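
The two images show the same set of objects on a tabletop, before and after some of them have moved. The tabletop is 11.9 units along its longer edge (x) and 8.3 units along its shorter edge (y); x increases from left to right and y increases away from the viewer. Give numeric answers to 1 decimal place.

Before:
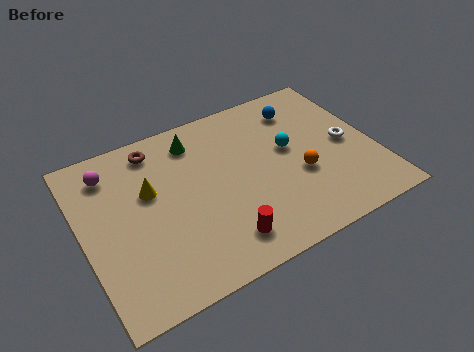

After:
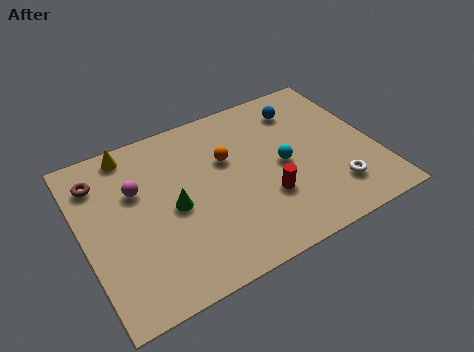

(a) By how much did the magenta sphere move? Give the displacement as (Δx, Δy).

(0.9, -1.3)

From the two frames, the magenta sphere sits at roughly (1.4, 6.7) before and (2.3, 5.4) after.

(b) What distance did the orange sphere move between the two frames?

3.4

The orange sphere was near (8.7, 3.2) before and (6.0, 5.3) after, so it travelled √(2.7² + 2.1²) ≈ 3.4 units.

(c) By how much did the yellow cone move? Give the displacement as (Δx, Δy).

(-0.5, 2.3)

The yellow cone started near (2.8, 5.1) and ended near (2.3, 7.4).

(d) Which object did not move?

the blue sphere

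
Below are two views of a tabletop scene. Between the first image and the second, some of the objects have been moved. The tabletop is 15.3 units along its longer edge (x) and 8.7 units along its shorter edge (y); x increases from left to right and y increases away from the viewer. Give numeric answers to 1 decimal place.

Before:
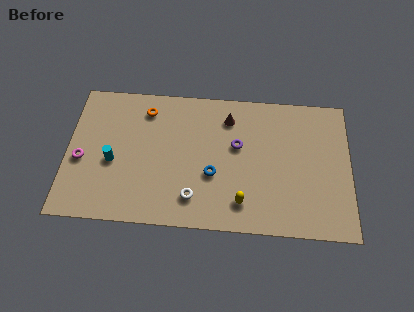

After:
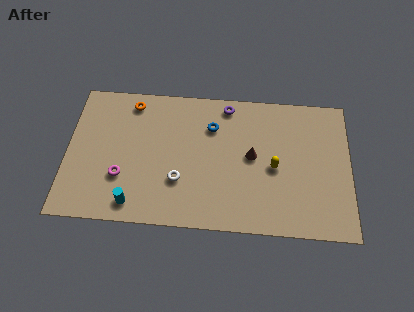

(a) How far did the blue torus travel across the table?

3.0

The blue torus moved from about (7.9, 3.3) to (7.8, 6.3), a distance of √(0.1² + 3.0²) ≈ 3.0.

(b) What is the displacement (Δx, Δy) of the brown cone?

(1.3, -2.3)

The brown cone started near (8.7, 6.9) and ended near (10.0, 4.6).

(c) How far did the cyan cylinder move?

2.8

From (2.5, 3.7) to (3.7, 1.2), the cyan cylinder covered √(1.2² + 2.5²) ≈ 2.8 units.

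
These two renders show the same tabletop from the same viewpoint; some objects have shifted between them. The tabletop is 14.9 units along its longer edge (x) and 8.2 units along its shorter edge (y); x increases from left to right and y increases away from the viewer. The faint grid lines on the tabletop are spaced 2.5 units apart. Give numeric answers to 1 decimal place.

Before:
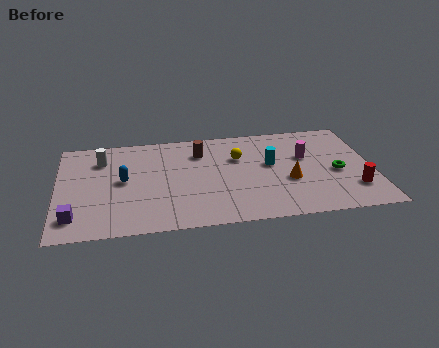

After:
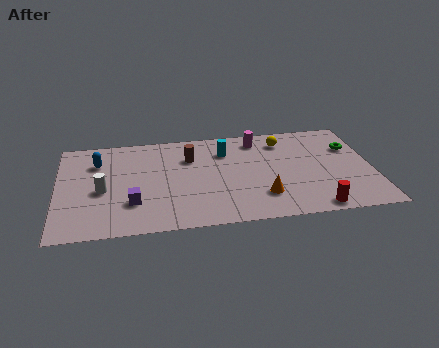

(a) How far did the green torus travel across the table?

2.2

The green torus was near (13.2, 3.6) before and (14.0, 5.6) after, so it travelled √(0.8² + 2.0²) ≈ 2.2 units.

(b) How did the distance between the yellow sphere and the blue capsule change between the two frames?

+3.3

They were about 5.6 units apart before and 8.9 after — 3.3 units further apart.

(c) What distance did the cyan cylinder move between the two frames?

2.5

The cyan cylinder moved from about (10.1, 4.7) to (8.0, 6.1), a distance of √(2.1² + 1.4²) ≈ 2.5.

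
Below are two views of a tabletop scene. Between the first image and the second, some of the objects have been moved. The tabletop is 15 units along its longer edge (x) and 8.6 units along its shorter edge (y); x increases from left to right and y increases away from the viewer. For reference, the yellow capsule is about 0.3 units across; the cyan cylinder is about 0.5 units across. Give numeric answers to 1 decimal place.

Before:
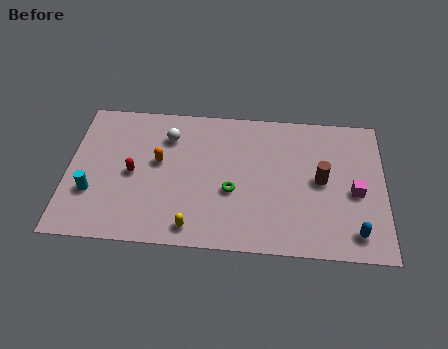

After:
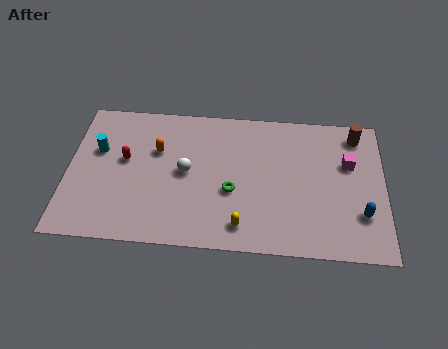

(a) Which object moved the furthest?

the brown cylinder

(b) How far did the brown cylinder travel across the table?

3.4

The brown cylinder was near (12.0, 4.4) before and (13.7, 7.3) after, so it travelled √(1.7² + 2.9²) ≈ 3.4 units.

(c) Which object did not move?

the green torus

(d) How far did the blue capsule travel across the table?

1.1

The blue capsule was near (13.6, 1.4) before and (13.9, 2.5) after, so it travelled √(0.3² + 1.1²) ≈ 1.1 units.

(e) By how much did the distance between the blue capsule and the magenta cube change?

+0.7

The distance was about 2.4 in the first image and 3.1 in the second, so they moved 0.7 units further apart.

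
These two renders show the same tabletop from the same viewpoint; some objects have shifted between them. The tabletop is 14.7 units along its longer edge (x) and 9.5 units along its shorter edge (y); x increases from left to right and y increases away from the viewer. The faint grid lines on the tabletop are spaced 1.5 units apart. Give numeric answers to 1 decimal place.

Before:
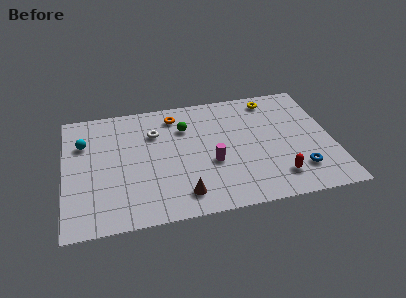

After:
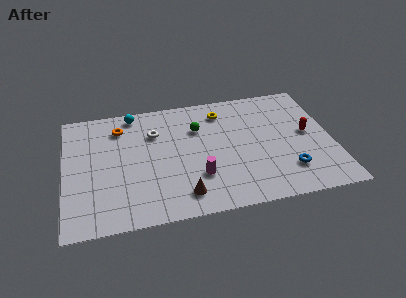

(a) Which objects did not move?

the brown cone and the white torus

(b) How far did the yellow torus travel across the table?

2.8

The yellow torus was near (11.6, 8.2) before and (8.8, 7.7) after, so it travelled √(2.8² + 0.5²) ≈ 2.8 units.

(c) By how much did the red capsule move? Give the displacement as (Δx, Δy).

(1.9, 3.1)

From the two frames, the red capsule sits at roughly (11.5, 1.9) before and (13.4, 5.0) after.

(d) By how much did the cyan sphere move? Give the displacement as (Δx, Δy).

(2.8, 1.9)

The cyan sphere was at about (1.1, 6.6) and moved to about (3.9, 8.5).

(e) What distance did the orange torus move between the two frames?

3.1

From (6.2, 7.9) to (3.1, 7.5), the orange torus covered √(3.1² + 0.4²) ≈ 3.1 units.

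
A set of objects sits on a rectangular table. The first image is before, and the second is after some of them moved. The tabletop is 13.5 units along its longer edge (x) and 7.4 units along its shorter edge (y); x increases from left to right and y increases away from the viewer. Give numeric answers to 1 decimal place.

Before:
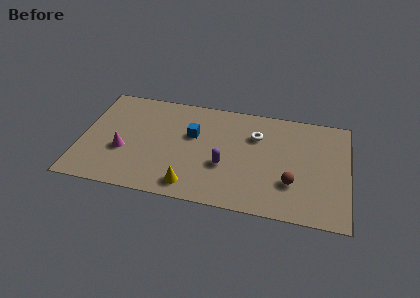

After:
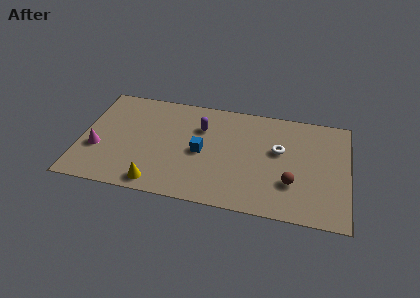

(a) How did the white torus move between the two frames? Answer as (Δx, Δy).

(1.2, -0.8)

The white torus was at about (8.8, 5.2) and moved to about (10.0, 4.4).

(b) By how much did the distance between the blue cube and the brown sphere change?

-0.8

The distance was about 5.6 in the first image and 4.8 in the second, so they moved 0.8 units closer together.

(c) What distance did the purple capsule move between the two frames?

2.7

The purple capsule moved from about (7.3, 2.8) to (6.0, 5.2), a distance of √(1.3² + 2.4²) ≈ 2.7.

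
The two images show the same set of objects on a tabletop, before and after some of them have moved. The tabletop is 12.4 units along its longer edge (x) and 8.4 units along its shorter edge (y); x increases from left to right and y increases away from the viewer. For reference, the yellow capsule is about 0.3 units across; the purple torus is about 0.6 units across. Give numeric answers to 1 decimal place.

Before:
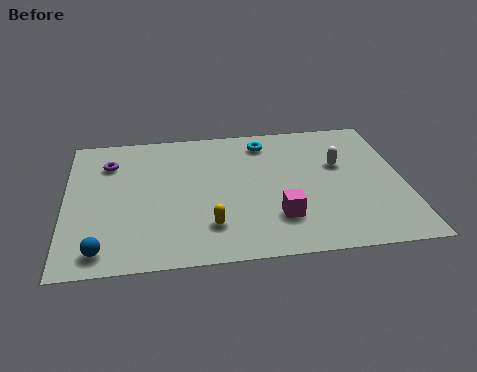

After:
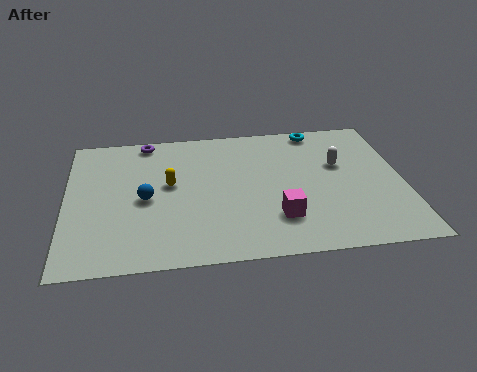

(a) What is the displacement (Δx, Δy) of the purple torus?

(1.4, 1.3)

The purple torus started near (1.6, 6.3) and ended near (3.0, 7.6).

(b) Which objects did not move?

the magenta cube and the white capsule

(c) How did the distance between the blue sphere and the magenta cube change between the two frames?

-1.4

Before: roughly 6.5 units apart; after: 5.1. That's 1.4 units closer together.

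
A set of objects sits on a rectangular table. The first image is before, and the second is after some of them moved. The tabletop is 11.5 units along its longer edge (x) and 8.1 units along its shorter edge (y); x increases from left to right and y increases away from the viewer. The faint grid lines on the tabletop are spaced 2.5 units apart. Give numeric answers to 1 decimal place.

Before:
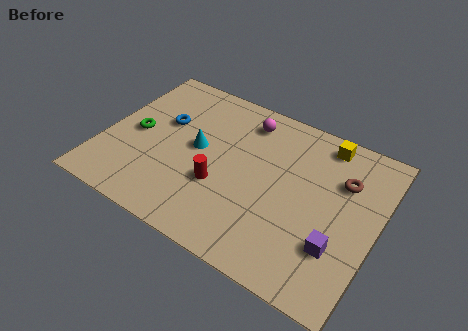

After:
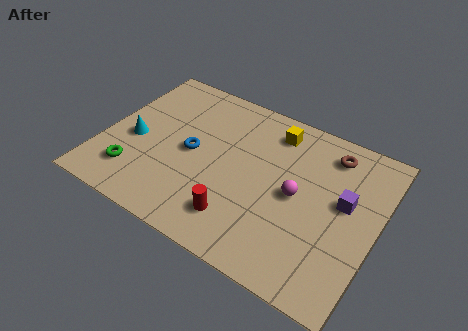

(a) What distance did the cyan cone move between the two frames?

2.7

From (3.9, 4.3) to (1.3, 3.5), the cyan cone covered √(2.6² + 0.8²) ≈ 2.7 units.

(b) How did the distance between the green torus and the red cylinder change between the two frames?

+0.6

Before: roughly 3.9 units apart; after: 4.5. That's 0.6 units further apart.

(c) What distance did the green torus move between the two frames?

2.1

The green torus moved from about (1.3, 3.9) to (1.6, 1.8), a distance of √(0.3² + 2.1²) ≈ 2.1.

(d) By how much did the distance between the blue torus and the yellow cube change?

-2.8

Before: roughly 6.9 units apart; after: 4.1. That's 2.8 units closer together.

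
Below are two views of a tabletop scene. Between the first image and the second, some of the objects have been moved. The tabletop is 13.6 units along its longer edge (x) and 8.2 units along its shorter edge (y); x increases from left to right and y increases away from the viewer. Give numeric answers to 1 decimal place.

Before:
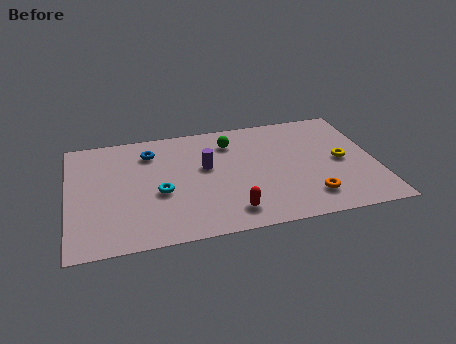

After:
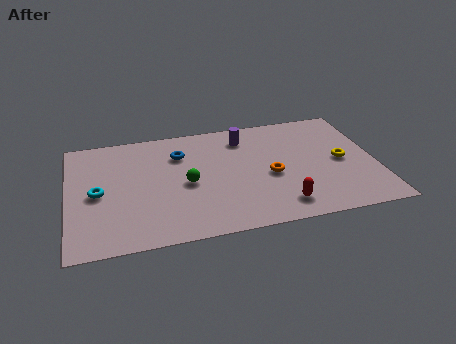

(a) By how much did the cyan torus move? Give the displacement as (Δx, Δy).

(-2.7, 0.5)

The cyan torus was at about (4.0, 3.4) and moved to about (1.3, 3.9).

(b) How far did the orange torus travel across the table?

2.5

From (10.5, 1.7) to (8.9, 3.6), the orange torus covered √(1.6² + 1.9²) ≈ 2.5 units.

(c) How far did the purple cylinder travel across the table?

2.5

From (6.1, 4.8) to (7.9, 6.6), the purple cylinder covered √(1.8² + 1.8²) ≈ 2.5 units.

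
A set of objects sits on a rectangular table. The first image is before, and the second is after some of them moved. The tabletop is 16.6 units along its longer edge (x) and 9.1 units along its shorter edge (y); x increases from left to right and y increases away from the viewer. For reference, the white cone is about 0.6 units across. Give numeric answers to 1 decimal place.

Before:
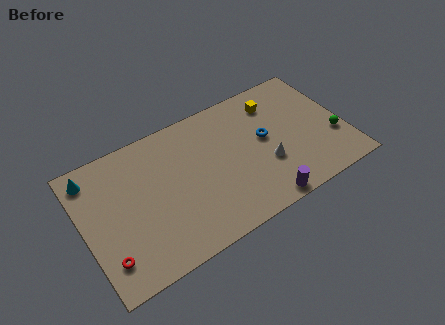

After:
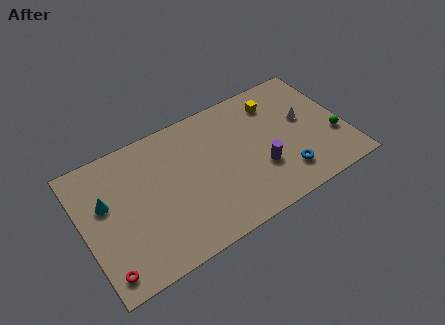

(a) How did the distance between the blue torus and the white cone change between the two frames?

+1.9

They were about 1.8 units apart before and 3.7 after — 1.9 units further apart.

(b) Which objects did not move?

the yellow cube and the green sphere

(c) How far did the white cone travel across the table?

3.4

The white cone moved from about (11.4, 3.2) to (14.2, 5.2), a distance of √(2.8² + 2.0²) ≈ 3.4.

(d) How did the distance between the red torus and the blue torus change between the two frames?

+0.6

Before: roughly 10.9 units apart; after: 11.5. That's 0.6 units further apart.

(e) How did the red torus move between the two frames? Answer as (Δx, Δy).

(-0.2, -0.7)

The red torus was at about (1.1, 2.0) and moved to about (0.9, 1.3).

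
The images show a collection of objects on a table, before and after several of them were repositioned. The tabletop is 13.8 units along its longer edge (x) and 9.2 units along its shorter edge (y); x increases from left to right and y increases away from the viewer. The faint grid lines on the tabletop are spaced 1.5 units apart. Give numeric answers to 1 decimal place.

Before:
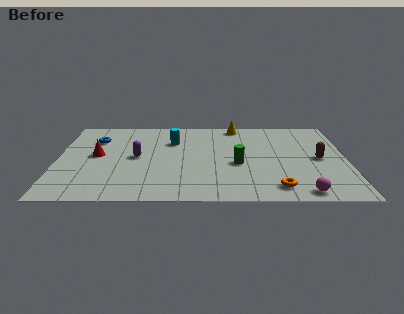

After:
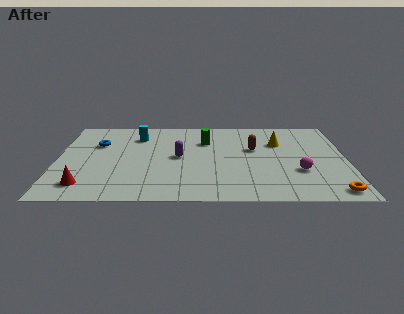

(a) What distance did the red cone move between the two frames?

3.2

The red cone was near (1.9, 4.9) before and (1.4, 1.7) after, so it travelled √(0.5² + 3.2²) ≈ 3.2 units.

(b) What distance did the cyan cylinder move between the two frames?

1.8

The cyan cylinder was near (5.5, 6.5) before and (3.8, 7.1) after, so it travelled √(1.7² + 0.6²) ≈ 1.8 units.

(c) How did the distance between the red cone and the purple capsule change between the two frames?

+3.4

Before: roughly 1.9 units apart; after: 5.3. That's 3.4 units further apart.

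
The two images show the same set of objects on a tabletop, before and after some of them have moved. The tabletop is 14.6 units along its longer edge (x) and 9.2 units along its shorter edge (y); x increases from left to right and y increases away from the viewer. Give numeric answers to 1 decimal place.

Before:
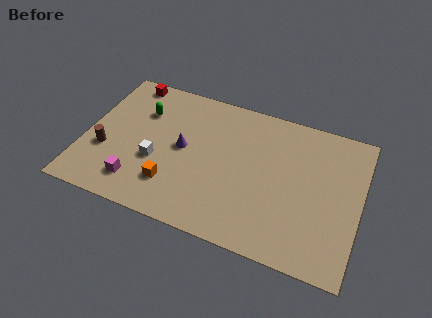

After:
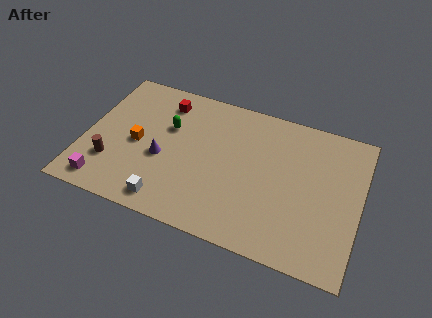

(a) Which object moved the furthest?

the orange cube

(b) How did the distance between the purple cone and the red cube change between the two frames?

-1.2

Before: roughly 4.9 units apart; after: 3.7. That's 1.2 units closer together.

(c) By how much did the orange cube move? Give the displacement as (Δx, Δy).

(-2.1, 2.0)

From the two frames, the orange cube sits at roughly (4.9, 2.3) before and (2.8, 4.3) after.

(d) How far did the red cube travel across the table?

2.2

From (1.8, 8.3) to (3.9, 7.5), the red cube covered √(2.1² + 0.8²) ≈ 2.2 units.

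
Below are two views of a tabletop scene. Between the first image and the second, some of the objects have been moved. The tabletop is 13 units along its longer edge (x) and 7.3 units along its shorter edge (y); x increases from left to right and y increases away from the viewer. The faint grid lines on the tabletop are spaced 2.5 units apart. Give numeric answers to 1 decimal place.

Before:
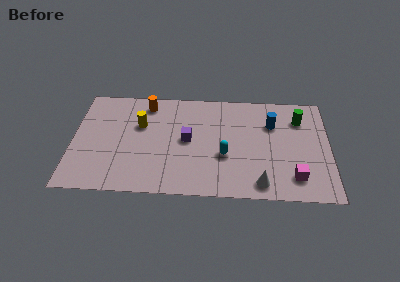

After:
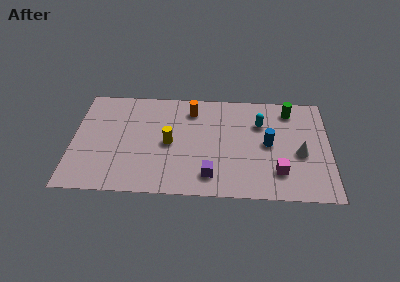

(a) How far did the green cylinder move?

0.8

The green cylinder was near (11.5, 5.5) before and (11.0, 6.1) after, so it travelled √(0.5² + 0.6²) ≈ 0.8 units.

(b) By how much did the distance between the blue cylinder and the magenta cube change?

-1.8

Before: roughly 3.8 units apart; after: 2.0. That's 1.8 units closer together.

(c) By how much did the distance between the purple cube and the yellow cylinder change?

+0.4

Before: roughly 2.6 units apart; after: 3.0. That's 0.4 units further apart.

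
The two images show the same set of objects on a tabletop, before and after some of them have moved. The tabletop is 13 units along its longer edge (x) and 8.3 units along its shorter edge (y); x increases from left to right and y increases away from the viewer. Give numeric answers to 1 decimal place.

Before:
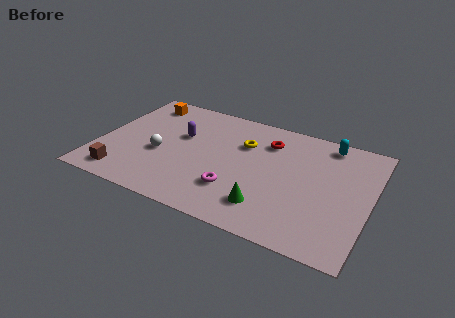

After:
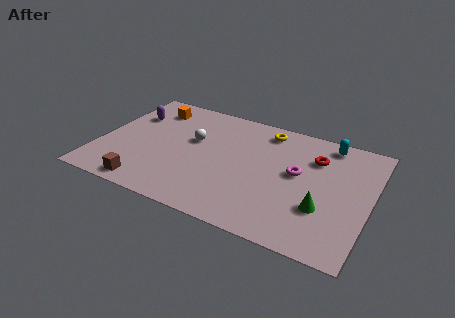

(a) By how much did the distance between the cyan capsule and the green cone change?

-1.4

Before: roughly 6.0 units apart; after: 4.6. That's 1.4 units closer together.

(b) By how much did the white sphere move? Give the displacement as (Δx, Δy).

(1.4, 1.6)

From the two frames, the white sphere sits at roughly (3.0, 3.4) before and (4.4, 5.0) after.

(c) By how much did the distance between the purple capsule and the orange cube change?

-1.6

Before: roughly 2.9 units apart; after: 1.3. That's 1.6 units closer together.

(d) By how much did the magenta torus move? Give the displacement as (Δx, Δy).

(2.7, 2.3)

The magenta torus started near (6.8, 2.3) and ended near (9.5, 4.6).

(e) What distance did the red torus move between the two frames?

2.3

The red torus moved from about (7.9, 6.3) to (10.2, 6.0), a distance of √(2.3² + 0.3²) ≈ 2.3.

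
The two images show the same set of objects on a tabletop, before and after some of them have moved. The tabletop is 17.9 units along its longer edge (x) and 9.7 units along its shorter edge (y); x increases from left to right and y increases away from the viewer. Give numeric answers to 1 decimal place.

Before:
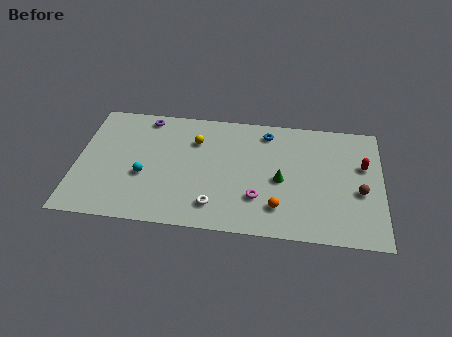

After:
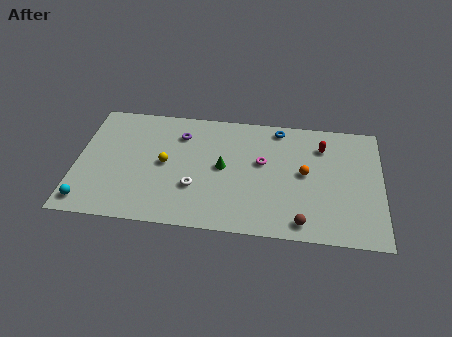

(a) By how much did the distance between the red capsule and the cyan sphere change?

+1.9

They were about 13.0 units apart before and 14.9 after — 1.9 units further apart.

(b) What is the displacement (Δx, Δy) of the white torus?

(-1.2, 1.3)

From the two frames, the white torus sits at roughly (8.2, 1.9) before and (7.0, 3.2) after.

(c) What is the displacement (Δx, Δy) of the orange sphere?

(1.5, 2.9)

From the two frames, the orange sphere sits at roughly (11.9, 2.2) before and (13.4, 5.1) after.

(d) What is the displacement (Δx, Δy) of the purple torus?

(2.1, -1.2)

The purple torus started near (3.9, 8.6) and ended near (6.0, 7.4).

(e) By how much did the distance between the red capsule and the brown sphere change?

+4.2

The distance was about 2.1 in the first image and 6.3 in the second, so they moved 4.2 units further apart.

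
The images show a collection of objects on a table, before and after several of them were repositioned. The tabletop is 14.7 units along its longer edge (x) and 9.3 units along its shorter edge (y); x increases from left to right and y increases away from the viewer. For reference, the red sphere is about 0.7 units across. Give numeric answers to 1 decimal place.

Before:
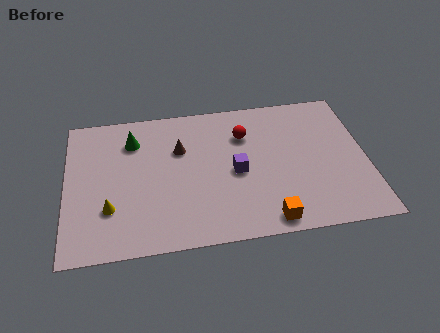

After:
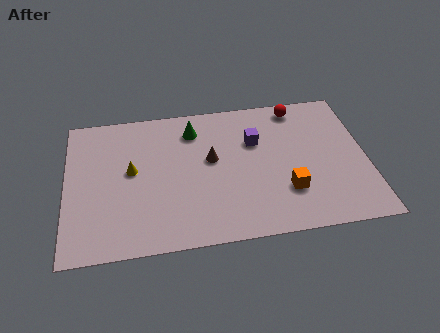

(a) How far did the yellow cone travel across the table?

2.5

The yellow cone moved from about (2.1, 2.8) to (3.2, 5.1), a distance of √(1.1² + 2.3²) ≈ 2.5.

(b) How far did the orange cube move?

2.0

The orange cube moved from about (9.7, 1.0) to (10.7, 2.7), a distance of √(1.0² + 1.7²) ≈ 2.0.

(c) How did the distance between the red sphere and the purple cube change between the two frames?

+0.5

Before: roughly 2.5 units apart; after: 3.0. That's 0.5 units further apart.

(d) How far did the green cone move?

3.0

From (3.3, 7.1) to (6.3, 7.4), the green cone covered √(3.0² + 0.3²) ≈ 3.0 units.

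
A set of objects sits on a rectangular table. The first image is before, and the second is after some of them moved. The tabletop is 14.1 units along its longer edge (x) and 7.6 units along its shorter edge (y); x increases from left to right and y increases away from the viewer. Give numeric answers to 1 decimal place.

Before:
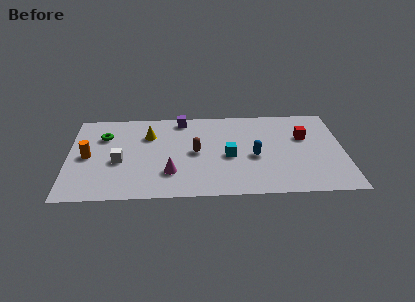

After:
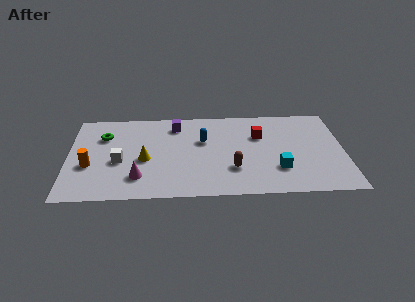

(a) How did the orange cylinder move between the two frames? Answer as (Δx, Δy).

(0.1, -0.8)

The orange cylinder started near (1.0, 3.7) and ended near (1.1, 2.9).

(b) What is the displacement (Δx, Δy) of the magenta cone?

(-1.6, -0.3)

From the two frames, the magenta cone sits at roughly (5.2, 2.1) before and (3.6, 1.8) after.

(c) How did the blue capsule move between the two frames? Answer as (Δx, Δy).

(-2.6, 1.5)

The blue capsule was at about (9.5, 3.3) and moved to about (6.9, 4.8).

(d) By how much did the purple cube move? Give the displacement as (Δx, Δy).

(-0.3, -0.5)

The purple cube was at about (5.8, 6.7) and moved to about (5.5, 6.2).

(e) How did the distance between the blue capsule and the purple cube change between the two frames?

-3.0

Before: roughly 5.0 units apart; after: 2.0. That's 3.0 units closer together.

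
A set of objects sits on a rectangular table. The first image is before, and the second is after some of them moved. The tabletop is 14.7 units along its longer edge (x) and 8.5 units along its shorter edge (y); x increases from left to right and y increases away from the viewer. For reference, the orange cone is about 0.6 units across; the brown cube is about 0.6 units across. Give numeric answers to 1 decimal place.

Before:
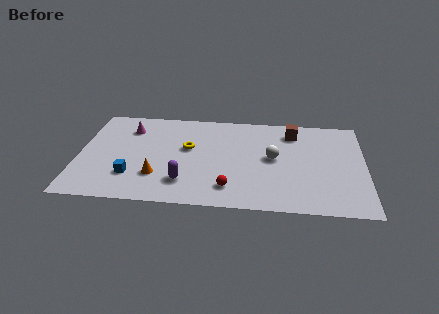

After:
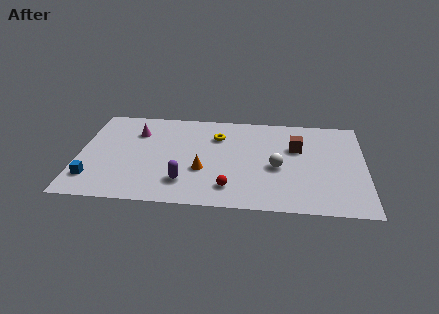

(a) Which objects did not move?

the red sphere and the purple capsule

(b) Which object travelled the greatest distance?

the orange cone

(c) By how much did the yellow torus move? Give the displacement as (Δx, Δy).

(1.5, 1.2)

The yellow torus started near (5.6, 5.0) and ended near (7.1, 6.2).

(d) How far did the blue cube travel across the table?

2.0

The blue cube moved from about (2.8, 2.3) to (0.8, 1.9), a distance of √(2.0² + 0.4²) ≈ 2.0.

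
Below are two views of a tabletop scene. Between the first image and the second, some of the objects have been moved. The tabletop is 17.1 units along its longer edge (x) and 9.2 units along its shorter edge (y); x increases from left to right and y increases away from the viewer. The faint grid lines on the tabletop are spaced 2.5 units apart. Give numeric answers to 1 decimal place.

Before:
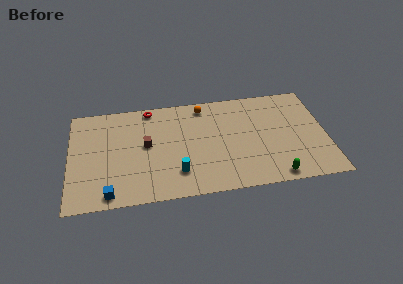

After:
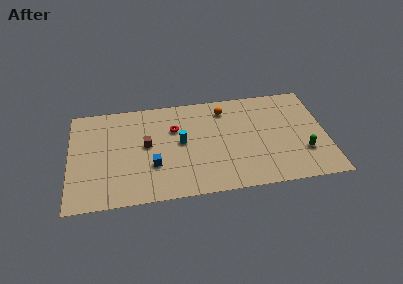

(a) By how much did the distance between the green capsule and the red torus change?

-1.8

They were about 11.0 units apart before and 9.2 after — 1.8 units closer together.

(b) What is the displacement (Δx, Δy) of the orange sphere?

(1.4, -0.5)

From the two frames, the orange sphere sits at roughly (9.0, 8.0) before and (10.4, 7.5) after.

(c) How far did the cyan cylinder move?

2.7

The cyan cylinder was near (7.1, 2.2) before and (7.4, 4.9) after, so it travelled √(0.3² + 2.7²) ≈ 2.7 units.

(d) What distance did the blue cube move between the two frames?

3.6

The blue cube moved from about (2.6, 1.0) to (5.5, 3.1), a distance of √(2.9² + 2.1²) ≈ 3.6.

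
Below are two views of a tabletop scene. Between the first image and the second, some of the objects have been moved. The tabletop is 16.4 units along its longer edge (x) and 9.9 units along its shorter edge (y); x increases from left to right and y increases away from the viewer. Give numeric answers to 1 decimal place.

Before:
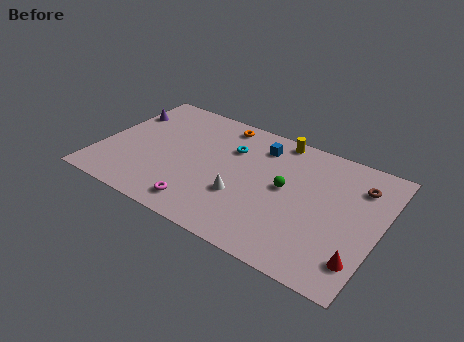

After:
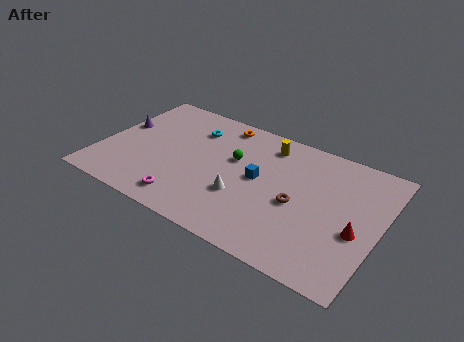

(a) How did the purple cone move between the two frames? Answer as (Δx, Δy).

(0.0, -1.3)

The purple cone started near (0.8, 7.1) and ended near (0.8, 5.8).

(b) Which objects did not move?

the white cone and the orange torus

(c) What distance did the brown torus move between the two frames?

4.5

From (14.9, 7.5) to (11.7, 4.4), the brown torus covered √(3.2² + 3.1²) ≈ 4.5 units.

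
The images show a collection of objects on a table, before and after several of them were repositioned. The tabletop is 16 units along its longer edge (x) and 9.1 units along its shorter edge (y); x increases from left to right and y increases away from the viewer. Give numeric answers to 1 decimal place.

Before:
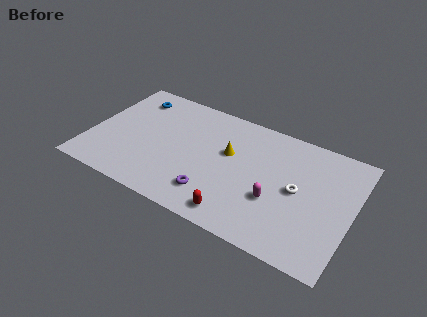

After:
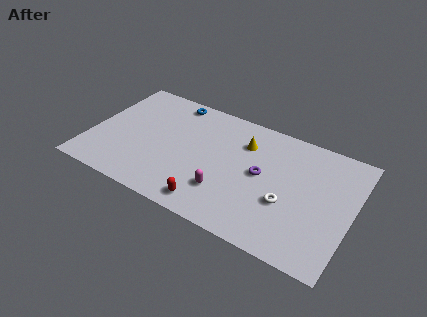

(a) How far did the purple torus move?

3.8

The purple torus was near (7.9, 2.0) before and (10.5, 4.8) after, so it travelled √(2.6² + 2.8²) ≈ 3.8 units.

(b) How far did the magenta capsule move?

3.0

The magenta capsule moved from about (11.5, 3.3) to (8.6, 2.5), a distance of √(2.9² + 0.8²) ≈ 3.0.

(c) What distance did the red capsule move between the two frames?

1.6

The red capsule moved from about (9.5, 1.2) to (7.9, 1.2), a distance of √(1.6² + 0.0²) ≈ 1.6.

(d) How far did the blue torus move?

2.5

The blue torus was near (2.1, 7.4) before and (4.5, 8.1) after, so it travelled √(2.4² + 0.7²) ≈ 2.5 units.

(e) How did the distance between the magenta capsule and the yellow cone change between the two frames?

+0.4

The distance was about 3.8 in the first image and 4.2 in the second, so they moved 0.4 units further apart.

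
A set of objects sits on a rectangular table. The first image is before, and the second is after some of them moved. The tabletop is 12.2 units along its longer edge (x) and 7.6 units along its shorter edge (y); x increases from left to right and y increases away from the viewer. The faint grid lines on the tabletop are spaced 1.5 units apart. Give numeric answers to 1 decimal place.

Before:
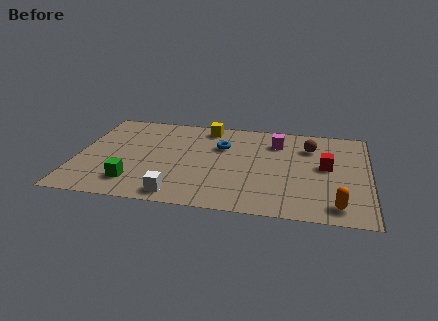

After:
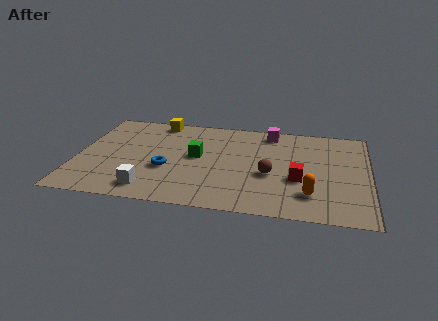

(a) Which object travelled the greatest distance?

the green cube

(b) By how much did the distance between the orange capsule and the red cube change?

-1.8

Before: roughly 3.0 units apart; after: 1.2. That's 1.8 units closer together.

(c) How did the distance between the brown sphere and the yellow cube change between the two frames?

+1.6

They were about 4.5 units apart before and 6.1 after — 1.6 units further apart.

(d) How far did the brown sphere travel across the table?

3.0

From (9.7, 5.6) to (8.1, 3.1), the brown sphere covered √(1.6² + 2.5²) ≈ 3.0 units.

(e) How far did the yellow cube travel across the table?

2.1

The yellow cube moved from about (5.3, 6.6) to (3.2, 6.8), a distance of √(2.1² + 0.2²) ≈ 2.1.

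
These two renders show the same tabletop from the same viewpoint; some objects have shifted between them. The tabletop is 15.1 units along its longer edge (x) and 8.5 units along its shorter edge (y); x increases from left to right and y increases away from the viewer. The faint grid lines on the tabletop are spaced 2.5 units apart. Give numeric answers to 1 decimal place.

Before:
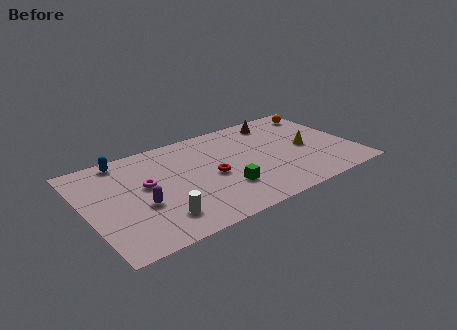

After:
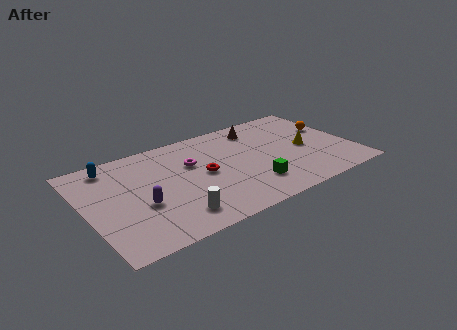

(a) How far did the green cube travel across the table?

1.6

The green cube was near (7.5, 2.5) before and (9.0, 2.1) after, so it travelled √(1.5² + 0.4²) ≈ 1.6 units.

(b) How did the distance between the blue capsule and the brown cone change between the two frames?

-0.5

Before: roughly 8.9 units apart; after: 8.4. That's 0.5 units closer together.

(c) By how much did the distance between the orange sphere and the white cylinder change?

-1.2

They were about 11.6 units apart before and 10.4 after — 1.2 units closer together.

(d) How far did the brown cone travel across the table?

1.2

The brown cone was near (11.4, 7.2) before and (10.2, 7.0) after, so it travelled √(1.2² + 0.2²) ≈ 1.2 units.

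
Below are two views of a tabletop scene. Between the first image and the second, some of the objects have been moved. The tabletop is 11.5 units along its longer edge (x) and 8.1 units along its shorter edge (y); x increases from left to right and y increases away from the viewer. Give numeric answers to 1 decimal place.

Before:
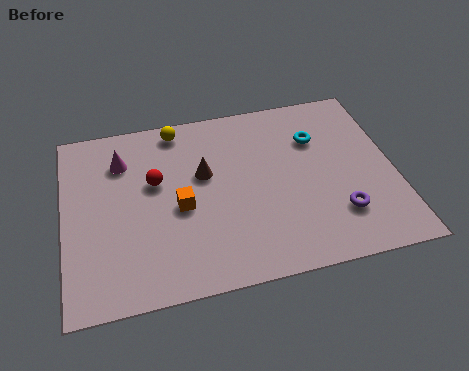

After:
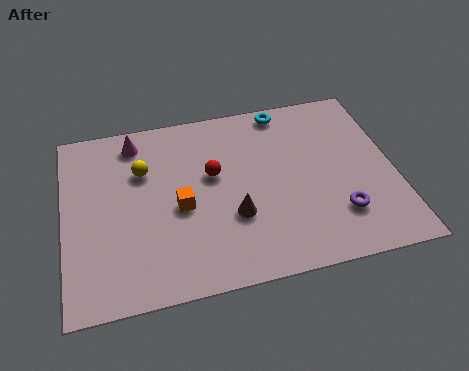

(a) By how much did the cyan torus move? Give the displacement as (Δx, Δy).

(-1.0, 1.6)

From the two frames, the cyan torus sits at roughly (8.9, 5.7) before and (7.9, 7.3) after.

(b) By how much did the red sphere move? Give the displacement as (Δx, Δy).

(2.0, -0.1)

From the two frames, the red sphere sits at roughly (3.2, 4.9) before and (5.2, 4.8) after.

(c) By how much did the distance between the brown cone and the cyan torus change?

+0.9

The distance was about 4.1 in the first image and 5.0 in the second, so they moved 0.9 units further apart.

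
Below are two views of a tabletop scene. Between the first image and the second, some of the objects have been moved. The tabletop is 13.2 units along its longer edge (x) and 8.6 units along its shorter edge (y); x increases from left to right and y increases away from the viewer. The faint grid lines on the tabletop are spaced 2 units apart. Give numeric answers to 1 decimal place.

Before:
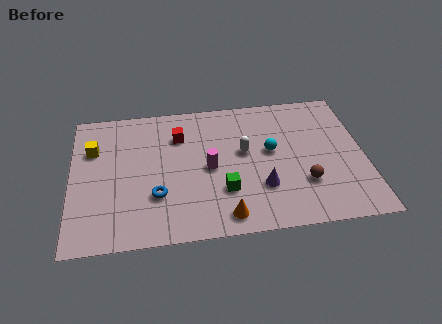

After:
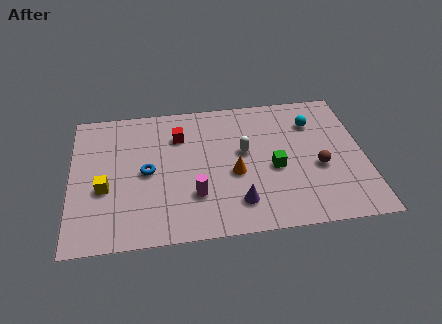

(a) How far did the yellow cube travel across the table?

2.5

From (1.0, 5.9) to (1.5, 3.4), the yellow cube covered √(0.5² + 2.5²) ≈ 2.5 units.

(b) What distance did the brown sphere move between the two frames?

1.1

The brown sphere was near (10.4, 2.6) before and (11.1, 3.5) after, so it travelled √(0.7² + 0.9²) ≈ 1.1 units.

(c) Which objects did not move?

the red cube and the white capsule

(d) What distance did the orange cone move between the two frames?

2.5

The orange cone was near (6.8, 1.1) before and (7.3, 3.6) after, so it travelled √(0.5² + 2.5²) ≈ 2.5 units.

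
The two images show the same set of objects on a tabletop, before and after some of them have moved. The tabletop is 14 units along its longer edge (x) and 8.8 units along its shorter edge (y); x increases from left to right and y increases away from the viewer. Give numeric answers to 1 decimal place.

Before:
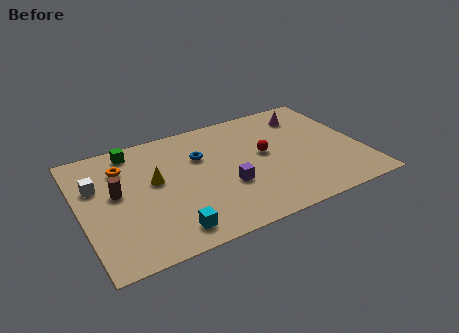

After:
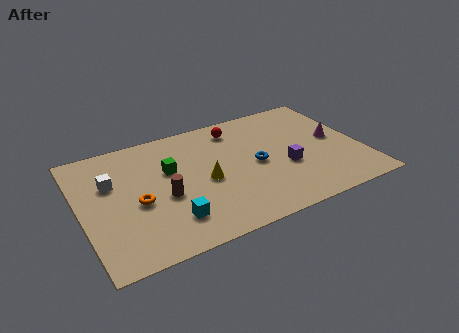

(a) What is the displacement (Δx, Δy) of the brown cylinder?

(2.2, -1.2)

From the two frames, the brown cylinder sits at roughly (1.8, 4.9) before and (4.0, 3.7) after.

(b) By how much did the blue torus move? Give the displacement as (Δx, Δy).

(2.6, -1.7)

From the two frames, the blue torus sits at roughly (6.1, 5.9) before and (8.7, 4.2) after.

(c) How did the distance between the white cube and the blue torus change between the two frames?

+2.1

They were about 5.2 units apart before and 7.3 after — 2.1 units further apart.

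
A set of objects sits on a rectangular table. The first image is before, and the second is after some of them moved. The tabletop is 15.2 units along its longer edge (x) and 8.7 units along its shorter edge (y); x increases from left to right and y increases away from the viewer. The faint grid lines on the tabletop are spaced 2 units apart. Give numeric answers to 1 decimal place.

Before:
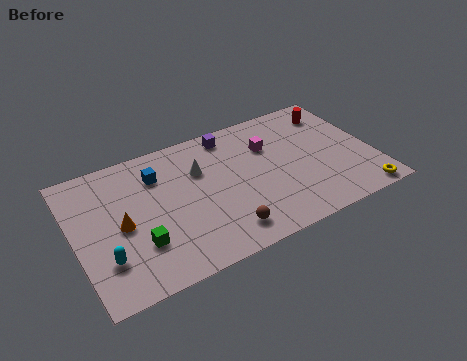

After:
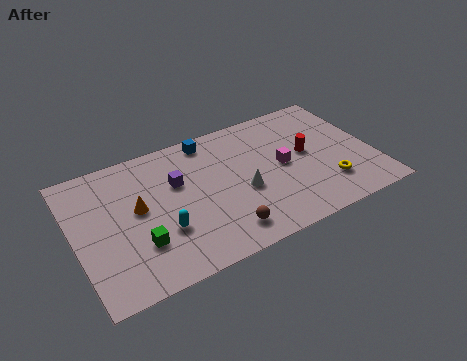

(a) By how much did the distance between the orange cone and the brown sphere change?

-0.4

The distance was about 5.5 in the first image and 5.1 in the second, so they moved 0.4 units closer together.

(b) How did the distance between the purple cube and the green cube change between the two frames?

-3.5

They were about 7.3 units apart before and 3.8 after — 3.5 units closer together.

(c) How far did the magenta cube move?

1.7

The magenta cube was near (10.1, 6.0) before and (10.6, 4.4) after, so it travelled √(0.5² + 1.6²) ≈ 1.7 units.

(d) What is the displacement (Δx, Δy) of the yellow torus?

(-1.5, 1.4)

From the two frames, the yellow torus sits at roughly (14.1, 0.8) before and (12.6, 2.2) after.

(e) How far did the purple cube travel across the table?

3.6

The purple cube was near (8.3, 7.6) before and (5.3, 5.6) after, so it travelled √(3.0² + 2.0²) ≈ 3.6 units.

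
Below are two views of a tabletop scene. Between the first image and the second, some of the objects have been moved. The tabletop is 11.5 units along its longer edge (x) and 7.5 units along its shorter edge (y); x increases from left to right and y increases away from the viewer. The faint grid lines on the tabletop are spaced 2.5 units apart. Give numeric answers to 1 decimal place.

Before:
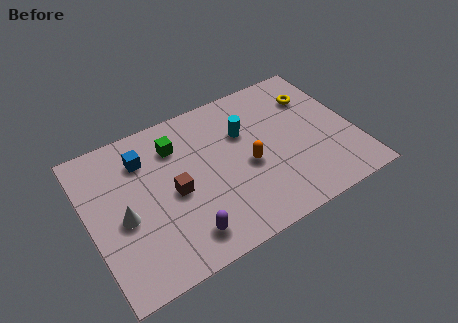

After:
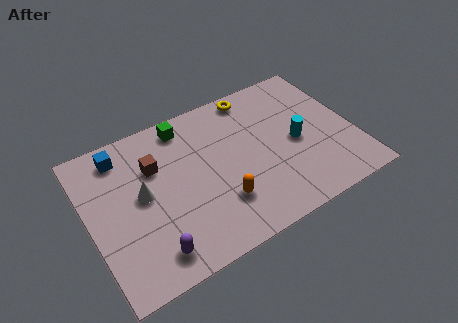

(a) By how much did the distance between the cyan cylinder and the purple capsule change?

+2.2

Before: roughly 4.9 units apart; after: 7.1. That's 2.2 units further apart.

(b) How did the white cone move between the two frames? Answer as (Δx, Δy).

(0.9, 0.7)

From the two frames, the white cone sits at roughly (1.4, 3.3) before and (2.3, 4.0) after.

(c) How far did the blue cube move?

1.1

The blue cube moved from about (2.6, 5.7) to (1.7, 6.3), a distance of √(0.9² + 0.6²) ≈ 1.1.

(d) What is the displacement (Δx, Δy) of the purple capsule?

(-1.4, -0.1)

From the two frames, the purple capsule sits at roughly (3.7, 1.3) before and (2.3, 1.2) after.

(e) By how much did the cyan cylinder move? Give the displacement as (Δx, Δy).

(2.1, -1.5)

From the two frames, the cyan cylinder sits at roughly (6.9, 5.0) before and (9.0, 3.5) after.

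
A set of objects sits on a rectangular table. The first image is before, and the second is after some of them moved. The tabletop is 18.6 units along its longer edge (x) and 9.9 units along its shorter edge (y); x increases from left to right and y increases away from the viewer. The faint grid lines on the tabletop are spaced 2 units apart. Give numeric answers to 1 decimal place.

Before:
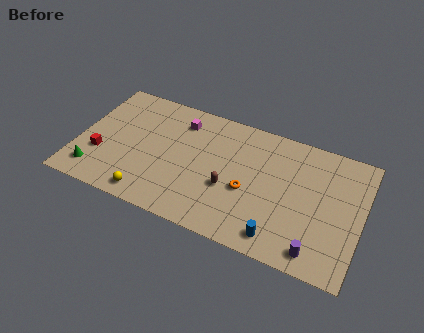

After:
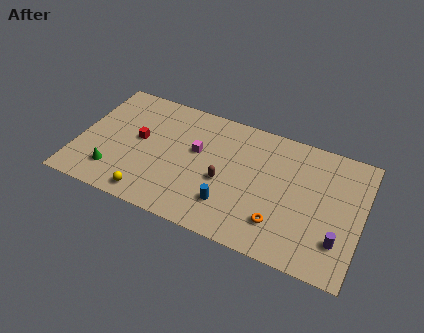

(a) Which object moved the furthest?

the blue cylinder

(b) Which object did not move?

the yellow sphere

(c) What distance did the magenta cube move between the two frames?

2.4

The magenta cube was near (6.4, 7.9) before and (7.7, 5.9) after, so it travelled √(1.3² + 2.0²) ≈ 2.4 units.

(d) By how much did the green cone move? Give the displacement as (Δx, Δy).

(1.2, 0.4)

The green cone started near (1.4, 1.8) and ended near (2.6, 2.2).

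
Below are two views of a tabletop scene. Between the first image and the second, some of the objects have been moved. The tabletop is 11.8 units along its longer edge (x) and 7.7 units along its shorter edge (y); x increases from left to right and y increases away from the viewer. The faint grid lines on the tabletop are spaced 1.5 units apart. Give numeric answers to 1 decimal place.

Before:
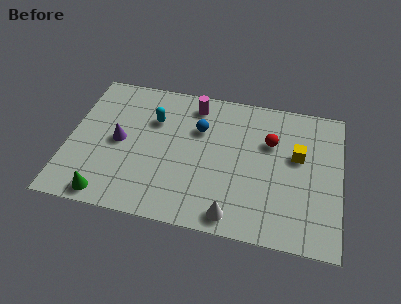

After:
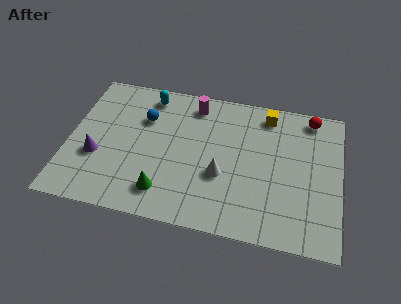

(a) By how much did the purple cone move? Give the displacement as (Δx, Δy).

(-0.9, -1.0)

The purple cone started near (2.2, 3.8) and ended near (1.3, 2.8).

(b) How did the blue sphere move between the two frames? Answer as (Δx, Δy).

(-2.4, 0.1)

The blue sphere was at about (5.6, 5.2) and moved to about (3.2, 5.3).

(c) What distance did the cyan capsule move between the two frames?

1.3

The cyan capsule was near (3.6, 5.3) before and (3.3, 6.6) after, so it travelled √(0.3² + 1.3²) ≈ 1.3 units.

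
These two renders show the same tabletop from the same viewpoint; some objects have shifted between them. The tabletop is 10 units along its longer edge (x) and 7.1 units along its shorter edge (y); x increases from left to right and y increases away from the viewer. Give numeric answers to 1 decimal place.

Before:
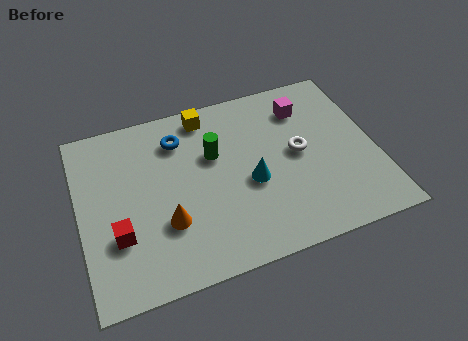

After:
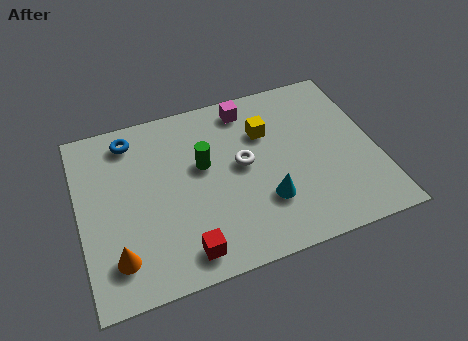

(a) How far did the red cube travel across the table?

2.5

The red cube was near (1.2, 2.3) before and (3.3, 1.0) after, so it travelled √(2.1² + 1.3²) ≈ 2.5 units.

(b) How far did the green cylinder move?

0.5

The green cylinder was near (4.6, 4.5) before and (4.2, 4.2) after, so it travelled √(0.4² + 0.3²) ≈ 0.5 units.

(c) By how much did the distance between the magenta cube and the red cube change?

-1.6

The distance was about 7.3 in the first image and 5.7 in the second, so they moved 1.6 units closer together.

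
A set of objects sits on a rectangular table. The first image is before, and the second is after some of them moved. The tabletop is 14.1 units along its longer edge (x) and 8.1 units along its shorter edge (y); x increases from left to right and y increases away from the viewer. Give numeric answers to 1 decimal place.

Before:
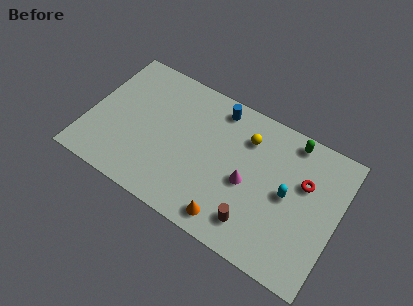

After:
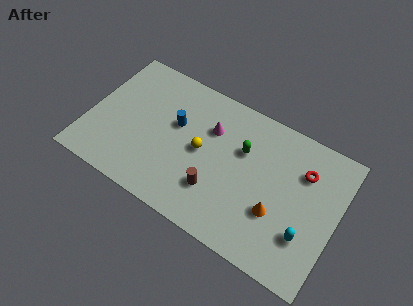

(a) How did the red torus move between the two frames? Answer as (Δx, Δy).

(-0.1, 0.6)

From the two frames, the red torus sits at roughly (12.1, 5.2) before and (12.0, 5.8) after.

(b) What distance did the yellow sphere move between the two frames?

3.0

The yellow sphere was near (8.7, 6.1) before and (6.4, 4.1) after, so it travelled √(2.3² + 2.0²) ≈ 3.0 units.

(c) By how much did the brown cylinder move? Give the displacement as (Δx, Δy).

(-2.3, 0.7)

From the two frames, the brown cylinder sits at roughly (9.8, 1.6) before and (7.5, 2.3) after.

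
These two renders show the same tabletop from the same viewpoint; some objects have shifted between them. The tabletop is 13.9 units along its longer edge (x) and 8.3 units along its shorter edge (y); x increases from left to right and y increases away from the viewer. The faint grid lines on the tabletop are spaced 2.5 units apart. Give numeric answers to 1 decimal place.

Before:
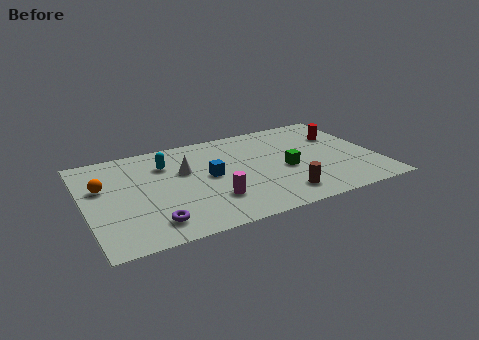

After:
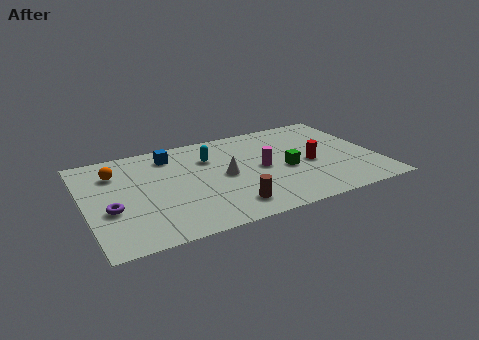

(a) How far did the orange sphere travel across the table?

1.2

From (0.9, 5.2) to (1.6, 6.2), the orange sphere covered √(0.7² + 1.0²) ≈ 1.2 units.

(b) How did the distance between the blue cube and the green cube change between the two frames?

+2.4

Before: roughly 3.7 units apart; after: 6.1. That's 2.4 units further apart.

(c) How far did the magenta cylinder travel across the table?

3.2

The magenta cylinder was near (5.8, 2.3) before and (8.4, 4.1) after, so it travelled √(2.6² + 1.8²) ≈ 3.2 units.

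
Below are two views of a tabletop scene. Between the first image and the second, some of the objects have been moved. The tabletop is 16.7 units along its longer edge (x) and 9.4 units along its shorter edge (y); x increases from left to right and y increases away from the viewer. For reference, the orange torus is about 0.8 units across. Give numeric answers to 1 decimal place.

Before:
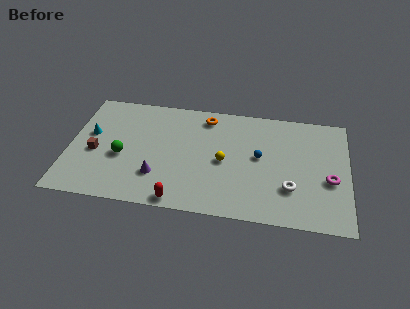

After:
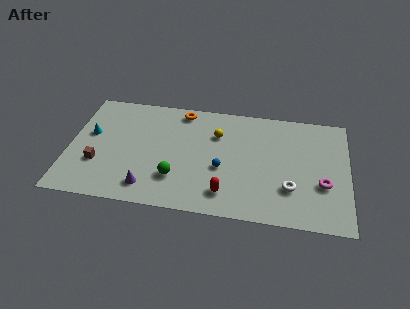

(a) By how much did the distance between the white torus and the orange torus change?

+1.3

They were about 7.4 units apart before and 8.7 after — 1.3 units further apart.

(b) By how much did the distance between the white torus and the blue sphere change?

+1.2

They were about 3.0 units apart before and 4.2 after — 1.2 units further apart.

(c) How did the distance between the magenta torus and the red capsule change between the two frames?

-3.4

The distance was about 9.3 in the first image and 5.9 in the second, so they moved 3.4 units closer together.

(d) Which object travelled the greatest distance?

the green sphere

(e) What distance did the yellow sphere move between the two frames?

2.3

The yellow sphere moved from about (9.3, 4.4) to (8.8, 6.6), a distance of √(0.5² + 2.2²) ≈ 2.3.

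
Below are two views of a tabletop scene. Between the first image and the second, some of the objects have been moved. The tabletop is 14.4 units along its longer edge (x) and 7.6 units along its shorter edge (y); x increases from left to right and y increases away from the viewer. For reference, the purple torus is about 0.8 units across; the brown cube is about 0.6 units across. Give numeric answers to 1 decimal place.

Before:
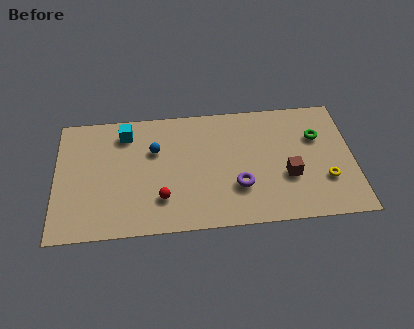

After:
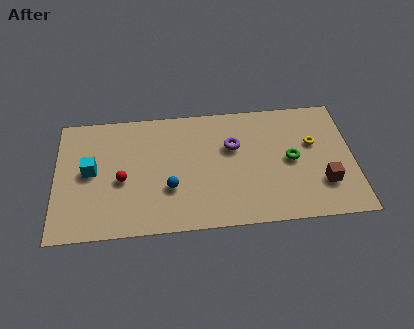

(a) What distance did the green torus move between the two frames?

1.8

The green torus moved from about (12.7, 5.1) to (11.4, 3.8), a distance of √(1.3² + 1.3²) ≈ 1.8.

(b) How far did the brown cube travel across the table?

1.8

The brown cube moved from about (11.2, 2.8) to (12.9, 2.2), a distance of √(1.7² + 0.6²) ≈ 1.8.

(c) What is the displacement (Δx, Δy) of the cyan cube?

(-1.7, -2.2)

The cyan cube was at about (3.4, 6.2) and moved to about (1.7, 4.0).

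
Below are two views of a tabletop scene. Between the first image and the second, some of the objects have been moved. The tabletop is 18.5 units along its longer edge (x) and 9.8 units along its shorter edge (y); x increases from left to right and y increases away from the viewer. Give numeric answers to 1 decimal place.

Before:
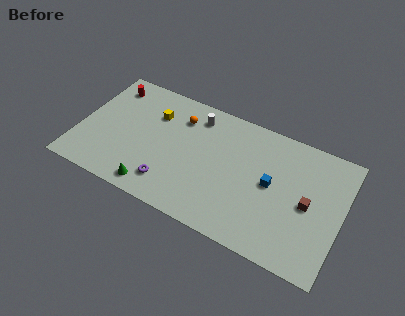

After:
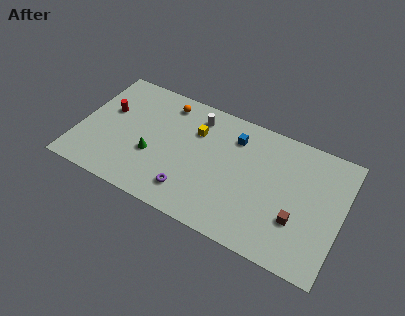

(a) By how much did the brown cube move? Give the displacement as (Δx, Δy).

(-0.6, -1.5)

From the two frames, the brown cube sits at roughly (16.2, 4.7) before and (15.6, 3.2) after.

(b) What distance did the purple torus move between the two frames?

1.4

The purple torus was near (6.8, 2.0) before and (8.2, 2.0) after, so it travelled √(1.4² + 0.0²) ≈ 1.4 units.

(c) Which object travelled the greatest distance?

the blue cube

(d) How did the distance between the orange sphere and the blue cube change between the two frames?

-2.2

The distance was about 7.2 in the first image and 5.0 in the second, so they moved 2.2 units closer together.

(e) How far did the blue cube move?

3.8

From (13.6, 5.1) to (10.7, 7.6), the blue cube covered √(2.9² + 2.5²) ≈ 3.8 units.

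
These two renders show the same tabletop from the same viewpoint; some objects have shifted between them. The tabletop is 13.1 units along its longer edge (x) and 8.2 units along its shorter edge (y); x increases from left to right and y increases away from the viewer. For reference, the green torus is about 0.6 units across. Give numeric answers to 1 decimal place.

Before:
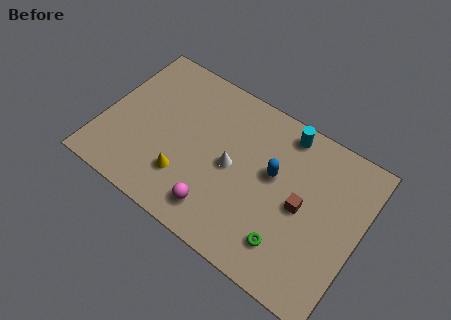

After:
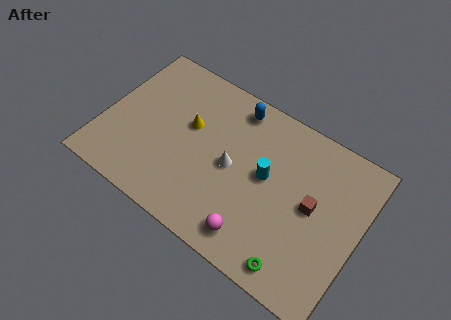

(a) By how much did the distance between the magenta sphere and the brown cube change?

-0.8

They were about 4.6 units apart before and 3.8 after — 0.8 units closer together.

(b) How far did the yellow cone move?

2.7

From (4.5, 2.2) to (4.2, 4.9), the yellow cone covered √(0.3² + 2.7²) ≈ 2.7 units.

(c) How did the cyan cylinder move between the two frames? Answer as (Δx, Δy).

(-0.5, -2.7)

The cyan cylinder started near (8.8, 7.2) and ended near (8.3, 4.5).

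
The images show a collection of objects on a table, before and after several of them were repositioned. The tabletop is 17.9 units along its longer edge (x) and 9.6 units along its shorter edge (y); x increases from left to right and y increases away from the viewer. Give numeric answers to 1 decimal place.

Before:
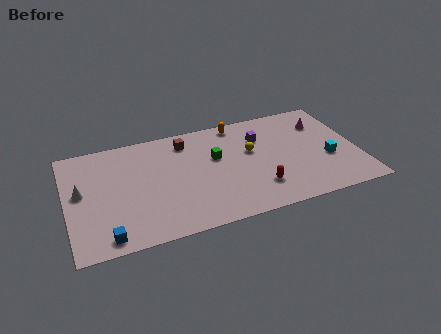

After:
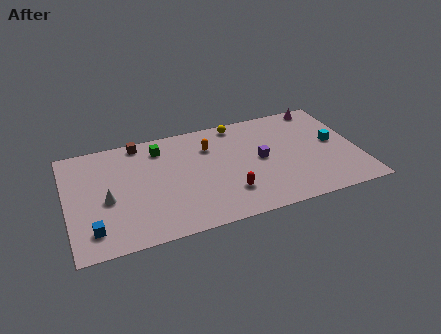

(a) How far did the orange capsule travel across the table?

2.5

The orange capsule was near (10.8, 8.6) before and (8.9, 7.0) after, so it travelled √(1.9² + 1.6²) ≈ 2.5 units.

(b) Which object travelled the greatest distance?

the green cube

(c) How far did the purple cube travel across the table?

2.0

The purple cube was near (12.1, 6.9) before and (11.9, 4.9) after, so it travelled √(0.2² + 2.0²) ≈ 2.0 units.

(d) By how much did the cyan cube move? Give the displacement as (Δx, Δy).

(0.5, 1.4)

The cyan cube was at about (16.0, 3.7) and moved to about (16.5, 5.1).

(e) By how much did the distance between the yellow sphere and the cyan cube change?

+1.6

Before: roughly 5.1 units apart; after: 6.7. That's 1.6 units further apart.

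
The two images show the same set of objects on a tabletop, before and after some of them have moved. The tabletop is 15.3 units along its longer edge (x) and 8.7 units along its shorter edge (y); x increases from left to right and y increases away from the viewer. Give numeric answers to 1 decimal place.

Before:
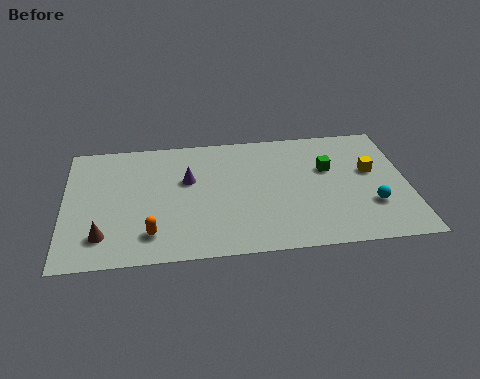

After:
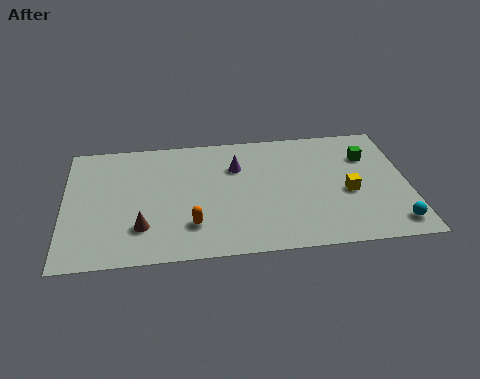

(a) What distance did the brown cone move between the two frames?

1.7

From (1.7, 1.9) to (3.4, 2.3), the brown cone covered √(1.7² + 0.4²) ≈ 1.7 units.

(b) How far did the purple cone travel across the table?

2.3

The purple cone moved from about (5.5, 5.4) to (7.7, 6.1), a distance of √(2.2² + 0.7²) ≈ 2.3.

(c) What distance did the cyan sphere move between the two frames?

1.7

The cyan sphere was near (13.6, 2.7) before and (14.5, 1.3) after, so it travelled √(0.9² + 1.4²) ≈ 1.7 units.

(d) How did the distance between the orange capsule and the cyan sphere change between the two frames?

-0.9

They were about 9.8 units apart before and 8.9 after — 0.9 units closer together.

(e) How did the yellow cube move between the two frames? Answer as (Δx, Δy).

(-1.1, -1.4)

The yellow cube was at about (13.7, 5.1) and moved to about (12.6, 3.7).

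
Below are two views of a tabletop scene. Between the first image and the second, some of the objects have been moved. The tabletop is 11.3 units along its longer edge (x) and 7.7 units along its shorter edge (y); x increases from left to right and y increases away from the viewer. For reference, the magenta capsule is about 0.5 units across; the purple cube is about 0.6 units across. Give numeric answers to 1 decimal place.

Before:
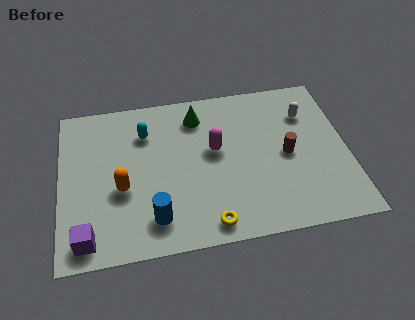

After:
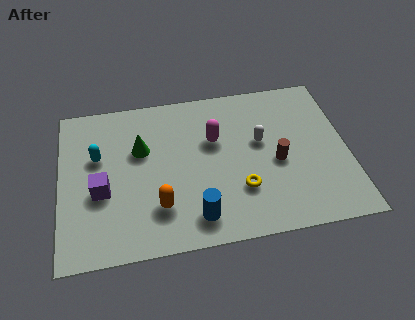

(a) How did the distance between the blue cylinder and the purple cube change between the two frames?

+1.4

The distance was about 2.6 in the first image and 4.0 in the second, so they moved 1.4 units further apart.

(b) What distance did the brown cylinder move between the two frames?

0.5

The brown cylinder was near (8.9, 3.7) before and (8.5, 3.4) after, so it travelled √(0.4² + 0.3²) ≈ 0.5 units.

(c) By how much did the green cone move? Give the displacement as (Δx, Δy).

(-2.3, -1.3)

The green cone started near (5.5, 6.2) and ended near (3.2, 4.9).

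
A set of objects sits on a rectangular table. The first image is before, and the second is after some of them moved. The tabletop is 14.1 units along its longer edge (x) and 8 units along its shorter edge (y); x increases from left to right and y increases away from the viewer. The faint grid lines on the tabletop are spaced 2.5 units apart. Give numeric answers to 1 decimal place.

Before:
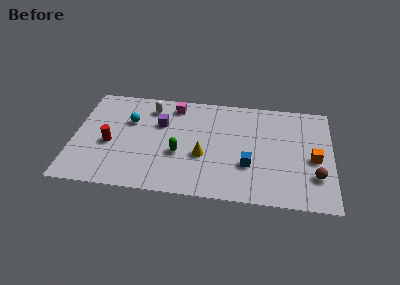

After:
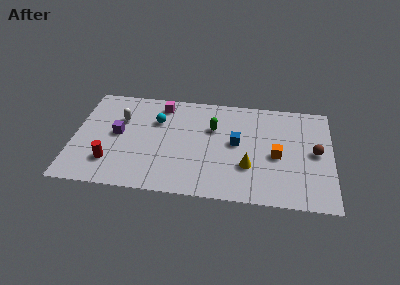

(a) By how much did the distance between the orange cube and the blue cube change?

-1.3

Before: roughly 3.6 units apart; after: 2.3. That's 1.3 units closer together.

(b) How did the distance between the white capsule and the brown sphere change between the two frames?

+0.8

They were about 10.0 units apart before and 10.8 after — 0.8 units further apart.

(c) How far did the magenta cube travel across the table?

0.7

The magenta cube was near (5.4, 6.8) before and (4.7, 6.8) after, so it travelled √(0.7² + 0.0²) ≈ 0.7 units.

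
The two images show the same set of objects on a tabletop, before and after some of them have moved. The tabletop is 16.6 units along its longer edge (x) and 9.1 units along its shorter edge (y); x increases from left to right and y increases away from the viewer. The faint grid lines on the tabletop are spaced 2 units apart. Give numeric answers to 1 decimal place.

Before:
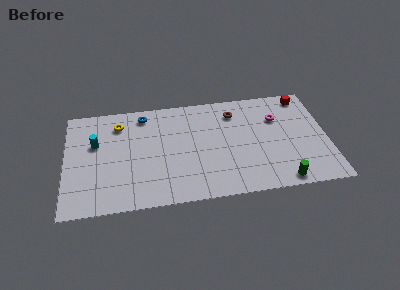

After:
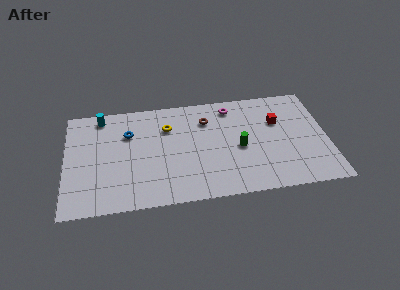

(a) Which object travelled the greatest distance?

the green cylinder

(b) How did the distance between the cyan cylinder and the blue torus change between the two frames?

-1.3

Before: roughly 3.7 units apart; after: 2.4. That's 1.3 units closer together.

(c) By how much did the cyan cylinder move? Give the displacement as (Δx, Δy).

(0.4, 2.3)

The cyan cylinder was at about (1.9, 5.7) and moved to about (2.3, 8.0).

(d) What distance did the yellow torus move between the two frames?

3.2

The yellow torus was near (3.4, 7.2) before and (6.5, 6.5) after, so it travelled √(3.1² + 0.7²) ≈ 3.2 units.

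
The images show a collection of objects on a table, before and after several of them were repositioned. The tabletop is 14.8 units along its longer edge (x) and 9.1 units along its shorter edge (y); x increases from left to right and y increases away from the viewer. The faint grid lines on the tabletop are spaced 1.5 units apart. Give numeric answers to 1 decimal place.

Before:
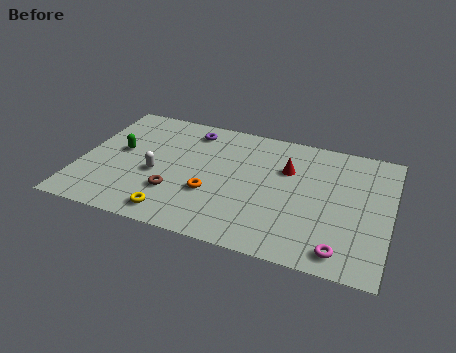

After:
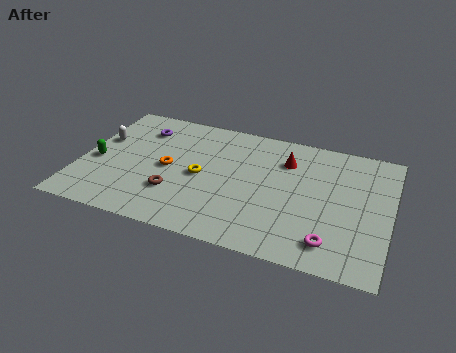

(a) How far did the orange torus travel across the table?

2.5

The orange torus moved from about (6.4, 3.2) to (4.2, 4.4), a distance of √(2.2² + 1.2²) ≈ 2.5.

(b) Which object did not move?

the brown torus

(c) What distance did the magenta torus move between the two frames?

0.6

The magenta torus moved from about (12.7, 1.2) to (12.2, 1.6), a distance of √(0.5² + 0.4²) ≈ 0.6.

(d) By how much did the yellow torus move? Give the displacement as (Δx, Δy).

(1.0, 3.1)

The yellow torus was at about (4.8, 1.2) and moved to about (5.8, 4.3).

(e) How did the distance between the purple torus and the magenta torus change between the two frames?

+1.0

Before: roughly 10.0 units apart; after: 11.0. That's 1.0 units further apart.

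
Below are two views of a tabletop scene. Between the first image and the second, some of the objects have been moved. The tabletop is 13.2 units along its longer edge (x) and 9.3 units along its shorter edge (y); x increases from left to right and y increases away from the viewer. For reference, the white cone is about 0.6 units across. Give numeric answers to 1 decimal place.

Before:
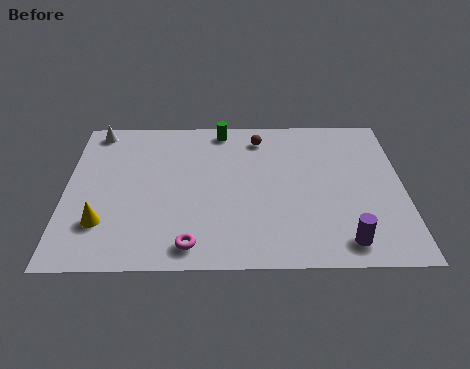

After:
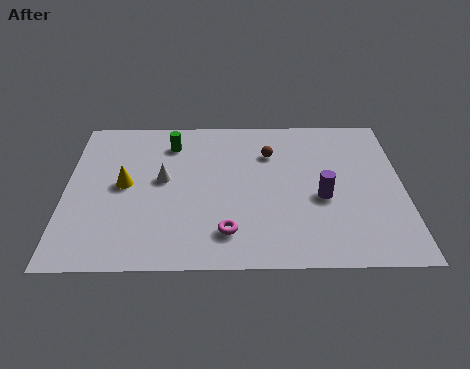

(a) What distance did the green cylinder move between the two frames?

2.2

The green cylinder was near (6.1, 8.3) before and (4.1, 7.4) after, so it travelled √(2.0² + 0.9²) ≈ 2.2 units.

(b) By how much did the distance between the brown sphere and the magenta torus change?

-1.9

They were about 7.0 units apart before and 5.1 after — 1.9 units closer together.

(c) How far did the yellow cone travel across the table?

2.4

The yellow cone moved from about (1.5, 2.5) to (2.3, 4.8), a distance of √(0.8² + 2.3²) ≈ 2.4.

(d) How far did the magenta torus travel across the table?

1.6

From (4.9, 1.2) to (6.3, 1.9), the magenta torus covered √(1.4² + 0.7²) ≈ 1.6 units.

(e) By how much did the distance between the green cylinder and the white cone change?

-2.7

Before: roughly 5.0 units apart; after: 2.3. That's 2.7 units closer together.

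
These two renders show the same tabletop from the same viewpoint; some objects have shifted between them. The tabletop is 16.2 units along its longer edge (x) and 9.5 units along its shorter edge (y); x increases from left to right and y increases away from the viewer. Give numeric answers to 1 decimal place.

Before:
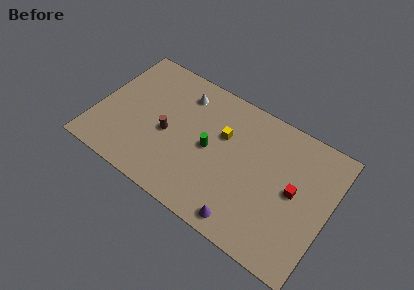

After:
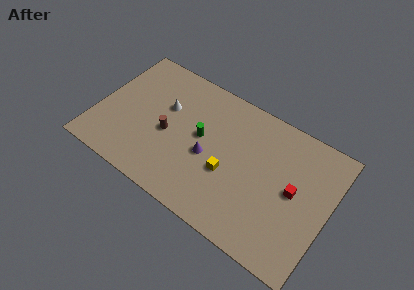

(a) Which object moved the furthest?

the purple cone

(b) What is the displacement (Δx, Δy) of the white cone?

(-1.0, -1.6)

The white cone started near (5.5, 7.6) and ended near (4.5, 6.0).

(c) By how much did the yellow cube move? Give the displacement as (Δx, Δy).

(0.8, -2.4)

The yellow cube was at about (8.6, 6.1) and moved to about (9.4, 3.7).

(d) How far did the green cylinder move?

0.9

The green cylinder was near (7.9, 4.7) before and (7.2, 5.2) after, so it travelled √(0.7² + 0.5²) ≈ 0.9 units.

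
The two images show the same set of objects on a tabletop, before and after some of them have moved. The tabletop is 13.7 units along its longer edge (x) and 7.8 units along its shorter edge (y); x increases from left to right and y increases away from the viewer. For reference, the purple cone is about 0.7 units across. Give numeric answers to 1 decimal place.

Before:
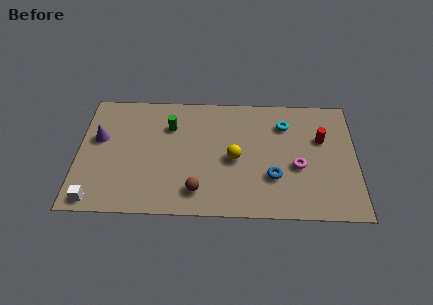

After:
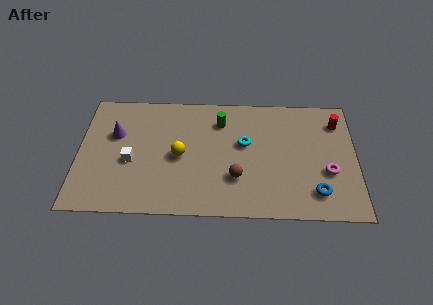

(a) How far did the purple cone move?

0.9

The purple cone was near (1.0, 4.7) before and (1.8, 5.0) after, so it travelled √(0.8² + 0.3²) ≈ 0.9 units.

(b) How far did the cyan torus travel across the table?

2.4

From (10.2, 5.9) to (8.2, 4.6), the cyan torus covered √(2.0² + 1.3²) ≈ 2.4 units.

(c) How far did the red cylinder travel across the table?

1.4

The red cylinder was near (12.0, 5.0) before and (12.8, 6.1) after, so it travelled √(0.8² + 1.1²) ≈ 1.4 units.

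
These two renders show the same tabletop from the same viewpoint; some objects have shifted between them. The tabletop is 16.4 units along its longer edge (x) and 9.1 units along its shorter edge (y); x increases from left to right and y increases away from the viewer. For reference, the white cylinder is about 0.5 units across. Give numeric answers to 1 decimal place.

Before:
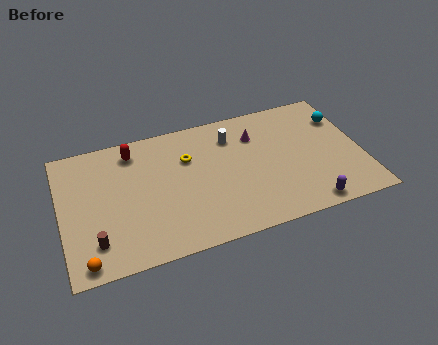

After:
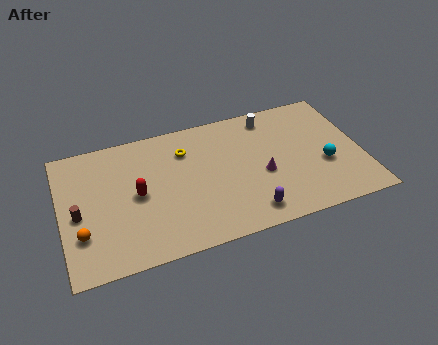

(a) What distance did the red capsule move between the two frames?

3.1

The red capsule was near (4.1, 7.6) before and (4.1, 4.5) after, so it travelled √(0.0² + 3.1²) ≈ 3.1 units.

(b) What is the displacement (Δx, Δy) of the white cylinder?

(2.2, 0.8)

From the two frames, the white cylinder sits at roughly (9.5, 7.0) before and (11.7, 7.8) after.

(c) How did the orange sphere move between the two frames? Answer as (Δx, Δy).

(-0.1, 1.8)

The orange sphere started near (1.1, 0.9) and ended near (1.0, 2.7).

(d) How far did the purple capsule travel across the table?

3.2

The purple capsule moved from about (13.1, 0.9) to (9.9, 1.4), a distance of √(3.2² + 0.5²) ≈ 3.2.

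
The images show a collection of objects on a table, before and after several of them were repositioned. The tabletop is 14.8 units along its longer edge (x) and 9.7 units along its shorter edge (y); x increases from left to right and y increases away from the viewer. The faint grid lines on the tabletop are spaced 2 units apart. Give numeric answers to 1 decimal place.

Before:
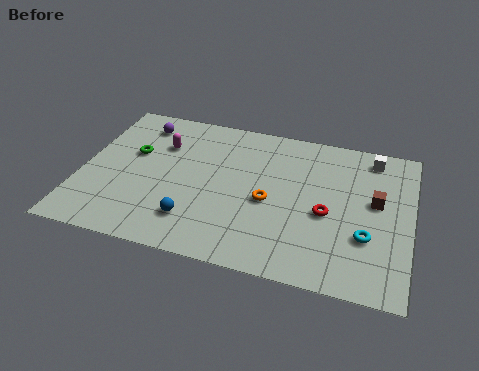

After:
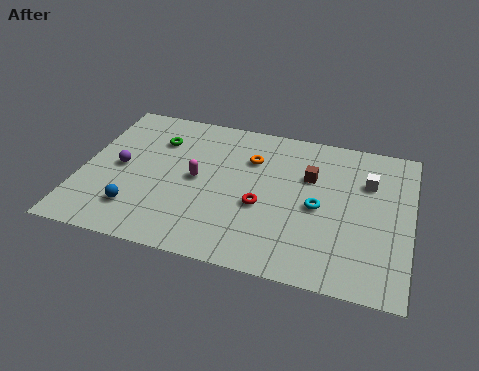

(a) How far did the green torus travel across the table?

1.6

The green torus was near (2.2, 5.9) before and (3.2, 7.1) after, so it travelled √(1.0² + 1.2²) ≈ 1.6 units.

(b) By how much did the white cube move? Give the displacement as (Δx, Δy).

(-0.1, -1.7)

The white cube started near (12.9, 8.4) and ended near (12.8, 6.7).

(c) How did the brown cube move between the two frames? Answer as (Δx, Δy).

(-3.0, 0.9)

The brown cube was at about (13.2, 5.5) and moved to about (10.2, 6.4).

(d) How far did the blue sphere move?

2.6

The blue sphere moved from about (5.3, 2.2) to (2.7, 2.2), a distance of √(2.6² + 0.0²) ≈ 2.6.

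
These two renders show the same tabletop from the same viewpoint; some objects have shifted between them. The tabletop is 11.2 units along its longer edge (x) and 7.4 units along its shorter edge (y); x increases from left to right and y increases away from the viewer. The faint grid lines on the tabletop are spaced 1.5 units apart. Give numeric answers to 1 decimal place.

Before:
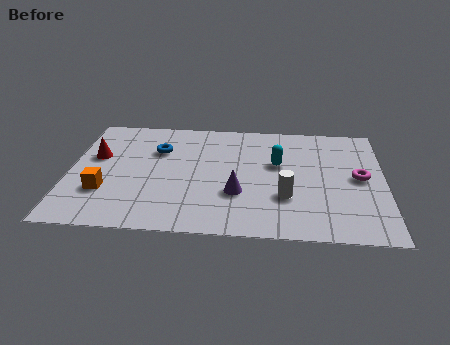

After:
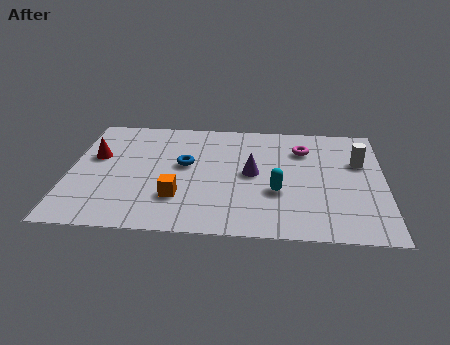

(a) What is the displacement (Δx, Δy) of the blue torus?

(1.0, -0.9)

The blue torus started near (3.1, 5.1) and ended near (4.1, 4.2).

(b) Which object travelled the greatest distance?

the white cylinder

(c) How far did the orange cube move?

2.6

From (1.3, 2.3) to (3.9, 2.1), the orange cube covered √(2.6² + 0.2²) ≈ 2.6 units.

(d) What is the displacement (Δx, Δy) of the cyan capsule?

(0.0, -1.8)

The cyan capsule started near (7.4, 4.5) and ended near (7.4, 2.7).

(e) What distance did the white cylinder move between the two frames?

3.5

From (7.7, 2.4) to (10.3, 4.8), the white cylinder covered √(2.6² + 2.4²) ≈ 3.5 units.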